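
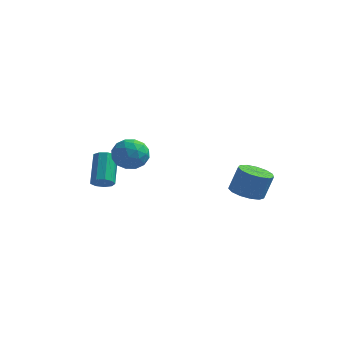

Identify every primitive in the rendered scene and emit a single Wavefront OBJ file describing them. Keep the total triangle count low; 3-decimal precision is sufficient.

v 3.547 3.789 -3.533
v 4.36 4.395 -3.903
v 4.807 4.777 -2.297
v 3.993 4.171 -1.927
v 3.879 4.764 -3.857
v 4.326 5.146 -2.251
v 3.292 4.824 -3.708
v 3.739 5.206 -2.102
v 2.786 4.555 -3.503
v 3.233 4.937 -1.897
v 2.521 4.043 -3.308
v 2.968 4.425 -1.702
v 2.582 3.45 -3.184
v 3.029 3.832 -1.578
v 2.949 2.965 -3.171
v 3.396 3.347 -1.565
v 3.506 2.742 -3.273
v 3.953 3.123 -1.667
v 4.076 2.851 -3.457
v 4.523 3.232 -1.851
v 4.477 3.258 -3.666
v 4.924 3.639 -2.06
v 4.584 3.833 -3.832
v 5.03 4.215 -2.226
v -0.592 -2.103 1.742
v 0.041 -2.685 2.417
v -1.801 -3.395 1.763
v -1.168 -3.977 2.438
v -1.647 -3.06 2.792
v -0.9 -2.261 2.779
v -0.86 -3.819 1.401
v -0.113 -3.02 1.388
v -0.125 -3.745 2.207
v -0.611 -3.276 3.066
v -1.149 -2.804 1.114
v -1.635 -2.335 1.973
v -0.169 -2.281 2.078
v -1.591 -3.799 2.102
v -1.872 -3.26 2.31
v -1.5 -3.602 2.707
v -0.723 -2.032 2.29
v -0.35 -2.374 2.687
v -1.343 -2.594 2.908
v -1.41 -3.706 1.493
v -1.037 -4.048 1.89
v -0.26 -2.478 1.473
v 0.112 -2.82 1.87
v -0.417 -3.486 1.272
v 0.105 -3.246 2.351
v -0.605 -4.005 2.363
v -0.424 -3.912 1.754
v 0.015 -3.443 1.746
v -0.18 -2.97 2.856
v -0.891 -3.729 2.869
v -1.173 -3.19 3.077
v -0.734 -2.721 3.069
v -0.278 -3.593 2.733
v -0.869 -2.351 1.311
v -1.58 -3.11 1.324
v -1.026 -3.359 1.111
v -0.587 -2.89 1.103
v -1.155 -2.075 1.817
v -1.865 -2.834 1.829
v -1.775 -2.637 2.434
v -1.336 -2.168 2.426
v -1.482 -2.487 1.447
v -3.059 -1.645 -1.185
v -2.399 -1.417 -1.245
v -2.802 0.093 0.065
v -3.461 -0.135 0.125
v -2.676 -1.206 -1.574
v -3.079 0.304 -0.263
v -3.132 -1.2 -1.721
v -3.535 0.31 -0.41
v -3.553 -1.403 -1.617
v -3.956 0.108 -0.306
v -3.743 -1.719 -1.311
v -4.146 -0.208 -0.001
v -3.613 -2 -0.946
v -4.015 -0.49 0.364
v -3.223 -2.116 -0.694
v -3.626 -0.605 0.617
v -2.756 -2.011 -0.671
v -3.159 -0.5 0.64
v -2.431 -1.735 -0.889
v -2.834 -0.225 0.422
f 2 1 5
f 2 5 3
f 3 5 6
f 3 6 4
f 5 1 7
f 5 7 6
f 6 7 8
f 6 8 4
f 7 1 9
f 7 9 8
f 8 9 10
f 8 10 4
f 9 1 11
f 9 11 10
f 10 11 12
f 10 12 4
f 11 1 13
f 11 13 12
f 12 13 14
f 12 14 4
f 13 1 15
f 13 15 14
f 14 15 16
f 14 16 4
f 15 1 17
f 15 17 16
f 16 17 18
f 16 18 4
f 17 1 19
f 17 19 18
f 18 19 20
f 18 20 4
f 19 1 21
f 19 21 20
f 20 21 22
f 20 22 4
f 21 1 23
f 21 23 22
f 22 23 24
f 22 24 4
f 23 1 2
f 23 2 24
f 24 2 3
f 24 3 4
f 25 62 41
f 62 36 65
f 41 65 30
f 62 65 41
f 25 41 37
f 41 30 42
f 37 42 26
f 41 42 37
f 25 37 46
f 37 26 47
f 46 47 32
f 37 47 46
f 25 46 58
f 46 32 61
f 58 61 35
f 46 61 58
f 25 58 62
f 58 35 66
f 62 66 36
f 58 66 62
f 26 42 53
f 42 30 56
f 53 56 34
f 42 56 53
f 30 65 43
f 65 36 64
f 43 64 29
f 65 64 43
f 36 66 63
f 66 35 59
f 63 59 27
f 66 59 63
f 35 61 60
f 61 32 48
f 60 48 31
f 61 48 60
f 32 47 52
f 47 26 49
f 52 49 33
f 47 49 52
f 28 54 40
f 54 34 55
f 40 55 29
f 54 55 40
f 28 40 38
f 40 29 39
f 38 39 27
f 40 39 38
f 28 38 45
f 38 27 44
f 45 44 31
f 38 44 45
f 28 45 50
f 45 31 51
f 50 51 33
f 45 51 50
f 28 50 54
f 50 33 57
f 54 57 34
f 50 57 54
f 29 55 43
f 55 34 56
f 43 56 30
f 55 56 43
f 27 39 63
f 39 29 64
f 63 64 36
f 39 64 63
f 31 44 60
f 44 27 59
f 60 59 35
f 44 59 60
f 33 51 52
f 51 31 48
f 52 48 32
f 51 48 52
f 34 57 53
f 57 33 49
f 53 49 26
f 57 49 53
f 68 67 71
f 68 71 69
f 69 71 72
f 69 72 70
f 71 67 73
f 71 73 72
f 72 73 74
f 72 74 70
f 73 67 75
f 73 75 74
f 74 75 76
f 74 76 70
f 75 67 77
f 75 77 76
f 76 77 78
f 76 78 70
f 77 67 79
f 77 79 78
f 78 79 80
f 78 80 70
f 79 67 81
f 79 81 80
f 80 81 82
f 80 82 70
f 81 67 83
f 81 83 82
f 82 83 84
f 82 84 70
f 83 67 85
f 83 85 84
f 84 85 86
f 84 86 70
f 85 67 68
f 85 68 86
f 86 68 69
f 86 69 70



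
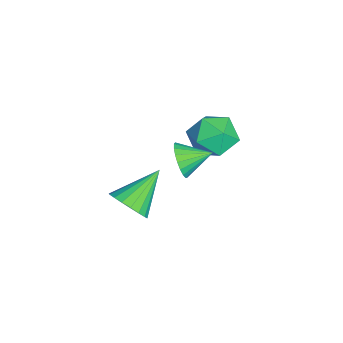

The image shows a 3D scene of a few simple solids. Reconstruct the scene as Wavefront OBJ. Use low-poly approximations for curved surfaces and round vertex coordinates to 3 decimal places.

v 0.294 0.519 -1.765
v 0.622 -0.009 -1.094
v -0.402 -0.651 -2.346
v -0.074 -1.179 -1.675
v -0.702 -0.54 -1.489
v -0.272 0.183 -1.13
v 0.492 -0.843 -2.31
v 0.922 -0.12 -1.951
v 0.744 -0.851 -1.43
v 0.006 -0.664 -0.923
v 0.214 0.004 -2.517
v -0.524 0.191 -2.01
v 3.852 -2.917 -1.529
v 4.394 -2.831 -1.063
v 2.948 -1.983 -0.651
v 4.44 -2.591 -1.271
v 4.369 -2.416 -1.53
v 4.196 -2.341 -1.789
v 3.955 -2.379 -1.996
v 3.694 -2.524 -2.111
v 3.463 -2.747 -2.111
v 3.31 -3.004 -1.995
v 3.265 -3.243 -1.788
v 3.335 -3.418 -1.529
v 3.508 -3.494 -1.27
v 3.75 -3.456 -1.063
v 4.011 -3.311 -0.948
v 4.241 -3.088 -0.948
v 1.568 -1.343 -1.544
v 1.87 -1.516 -0.971
v 1.512 -0.357 -1.216
v 2.087 -1.449 -1.134
v 2.214 -1.365 -1.367
v 2.229 -1.276 -1.631
v 2.13 -1.199 -1.879
v 1.934 -1.147 -2.07
v 1.674 -1.129 -2.17
v 1.396 -1.148 -2.161
v 1.148 -1.2 -2.046
v 0.973 -1.277 -1.844
v 0.9 -1.365 -1.59
v 0.943 -1.45 -1.328
v 1.094 -1.516 -1.103
v 1.327 -1.552 -0.955
v 1.602 -1.552 -0.908
f 1 12 6
f 1 6 2
f 1 2 8
f 1 8 11
f 1 11 12
f 2 6 10
f 6 12 5
f 12 11 3
f 11 8 7
f 8 2 9
f 4 10 5
f 4 5 3
f 4 3 7
f 4 7 9
f 4 9 10
f 5 10 6
f 3 5 12
f 7 3 11
f 9 7 8
f 10 9 2
f 14 13 16
f 14 16 15
f 16 13 17
f 16 17 15
f 17 13 18
f 17 18 15
f 18 13 19
f 18 19 15
f 19 13 20
f 19 20 15
f 20 13 21
f 20 21 15
f 21 13 22
f 21 22 15
f 22 13 23
f 22 23 15
f 23 13 24
f 23 24 15
f 24 13 25
f 24 25 15
f 25 13 26
f 25 26 15
f 26 13 27
f 26 27 15
f 27 13 28
f 27 28 15
f 28 13 14
f 28 14 15
f 30 29 32
f 30 32 31
f 32 29 33
f 32 33 31
f 33 29 34
f 33 34 31
f 34 29 35
f 34 35 31
f 35 29 36
f 35 36 31
f 36 29 37
f 36 37 31
f 37 29 38
f 37 38 31
f 38 29 39
f 38 39 31
f 39 29 40
f 39 40 31
f 40 29 41
f 40 41 31
f 41 29 42
f 41 42 31
f 42 29 43
f 42 43 31
f 43 29 44
f 43 44 31
f 44 29 45
f 44 45 31
f 45 29 30
f 45 30 31



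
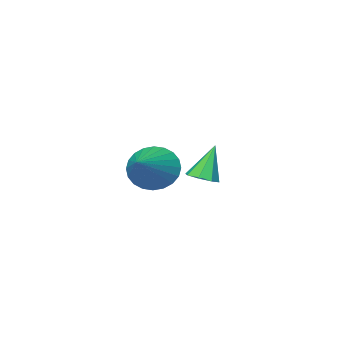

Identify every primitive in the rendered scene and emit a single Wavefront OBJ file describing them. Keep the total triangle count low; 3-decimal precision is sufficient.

v -1.884 -4.028 -4.39
v -1.358 -4.005 -5.298
v -0.276 -2.912 -3.43
v -1.579 -3.662 -5.326
v -1.847 -3.374 -5.211
v -2.121 -3.186 -4.971
v -2.359 -3.126 -4.643
v -2.524 -3.203 -4.276
v -2.592 -3.406 -3.927
v -2.552 -3.703 -3.648
v -2.411 -4.05 -3.482
v -2.189 -4.394 -3.454
v -1.921 -4.681 -3.569
v -1.647 -4.87 -3.809
v -1.41 -4.93 -4.137
v -1.244 -4.852 -4.504
v -1.176 -4.649 -4.854
v -1.216 -4.352 -5.132
v -0.607 0.402 -3.315
v -0.14 0.764 -3.127
v -1.173 0.398 -1.905
v -0.514 1.014 -3.276
v -0.943 0.906 -3.448
v -1.175 0.503 -3.543
v -1.075 0.041 -3.504
v -0.7 -0.209 -3.355
v -0.271 -0.102 -3.183
v -0.039 0.301 -3.088
f 2 1 4
f 2 4 3
f 4 1 5
f 4 5 3
f 5 1 6
f 5 6 3
f 6 1 7
f 6 7 3
f 7 1 8
f 7 8 3
f 8 1 9
f 8 9 3
f 9 1 10
f 9 10 3
f 10 1 11
f 10 11 3
f 11 1 12
f 11 12 3
f 12 1 13
f 12 13 3
f 13 1 14
f 13 14 3
f 14 1 15
f 14 15 3
f 15 1 16
f 15 16 3
f 16 1 17
f 16 17 3
f 17 1 18
f 17 18 3
f 18 1 2
f 18 2 3
f 20 19 22
f 20 22 21
f 22 19 23
f 22 23 21
f 23 19 24
f 23 24 21
f 24 19 25
f 24 25 21
f 25 19 26
f 25 26 21
f 26 19 27
f 26 27 21
f 27 19 28
f 27 28 21
f 28 19 20
f 28 20 21



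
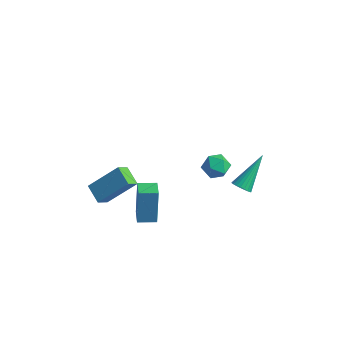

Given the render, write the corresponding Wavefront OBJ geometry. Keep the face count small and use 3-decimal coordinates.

v -4.365 -1.397 -4.048
v -3.284 -0.242 -2.607
v -4.386 -0.672 -4.613
v -3.304 0.483 -3.172
v -3.356 -1.743 -4.528
v -2.274 -0.588 -3.087
v -3.376 -1.018 -5.093
v -2.295 0.137 -3.652
v -0.858 -1.505 -4.714
v -1.039 -1.167 -2.629
v -1.602 -0.772 -4.897
v -1.783 -0.434 -2.812
v -0.137 -0.786 -4.768
v -0.318 -0.448 -2.683
v -0.881 -0.053 -4.951
v -1.062 0.285 -2.866
v 3.427 1.532 -1.189
v 3.941 1.378 -1.03
v 3.453 3.148 0.289
v 3.986 1.522 -1.188
v 3.947 1.667 -1.346
v 3.828 1.792 -1.48
v 3.648 1.877 -1.57
v 3.434 1.91 -1.602
v 3.219 1.885 -1.571
v 3.036 1.806 -1.482
v 2.912 1.686 -1.348
v 2.867 1.542 -1.19
v 2.906 1.397 -1.032
v 3.025 1.272 -0.897
v 3.205 1.187 -0.808
v 3.419 1.154 -0.776
v 3.634 1.179 -0.807
v 3.817 1.258 -0.896
v 3.224 0.184 1.622
v 3.775 -0.319 1.402
v 2.985 -0.521 2.638
v 3.536 -1.024 2.418
v 3.734 -0.312 2.661
v 3.882 0.124 2.033
v 2.878 -0.964 2.007
v 3.026 -0.528 1.379
v 3.562 -1.029 1.64
v 4.09 -0.626 2.044
v 2.67 -0.214 1.996
v 3.198 0.189 2.4
f 2 4 1
f 5 2 1
f 1 4 3
f 3 5 1
f 2 8 4
f 6 2 5
f 6 8 2
f 4 8 3
f 7 5 3
f 3 8 7
f 7 6 5
f 8 6 7
f 10 12 9
f 13 10 9
f 9 12 11
f 11 13 9
f 10 16 12
f 14 10 13
f 14 16 10
f 12 16 11
f 15 13 11
f 11 16 15
f 15 14 13
f 16 14 15
f 18 17 20
f 18 20 19
f 20 17 21
f 20 21 19
f 21 17 22
f 21 22 19
f 22 17 23
f 22 23 19
f 23 17 24
f 23 24 19
f 24 17 25
f 24 25 19
f 25 17 26
f 25 26 19
f 26 17 27
f 26 27 19
f 27 17 28
f 27 28 19
f 28 17 29
f 28 29 19
f 29 17 30
f 29 30 19
f 30 17 31
f 30 31 19
f 31 17 32
f 31 32 19
f 32 17 33
f 32 33 19
f 33 17 34
f 33 34 19
f 34 17 18
f 34 18 19
f 35 46 40
f 35 40 36
f 35 36 42
f 35 42 45
f 35 45 46
f 36 40 44
f 40 46 39
f 46 45 37
f 45 42 41
f 42 36 43
f 38 44 39
f 38 39 37
f 38 37 41
f 38 41 43
f 38 43 44
f 39 44 40
f 37 39 46
f 41 37 45
f 43 41 42
f 44 43 36



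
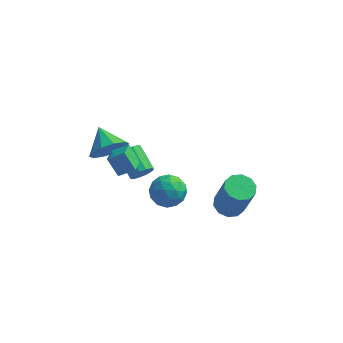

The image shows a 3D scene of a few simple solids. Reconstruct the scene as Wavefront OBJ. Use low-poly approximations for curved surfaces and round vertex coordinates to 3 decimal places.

v -2.398 -2.799 1.242
v -1.642 -2.634 1.681
v -2.422 -1.851 0.925
v -1.666 -1.685 1.365
v -1.834 -3.075 0.375
v -1.078 -2.909 0.815
v -1.858 -2.126 0.059
v -1.102 -1.961 0.498
v -2.67 -1.331 0.387
v -1.97 -1.243 1.053
v -3.39 -0.349 1.013
v -1.847 -0.866 0.604
v -2.038 -0.667 0.071
v -2.47 -0.721 -0.34
v -2.979 -1.009 -0.474
v -3.369 -1.42 -0.279
v -3.493 -1.797 0.17
v -3.302 -1.996 0.703
v -2.869 -1.941 1.114
v -2.361 -1.653 1.248
v 2.851 -1.07 -2.858
v 3.521 -0.728 -2.968
v 4.1 -1.229 -0.991
v 3.429 -1.57 -0.882
v 3.221 -0.409 -2.799
v 3.8 -0.909 -0.823
v 2.78 -0.341 -2.653
v 3.359 -0.842 -0.676
v 2.365 -0.552 -2.585
v 2.944 -1.053 -0.608
v 2.137 -0.961 -2.622
v 2.716 -1.462 -0.645
v 2.18 -1.411 -2.749
v 2.759 -1.912 -0.772
v 2.48 -1.731 -2.917
v 3.059 -2.231 -0.941
v 2.921 -1.798 -3.064
v 3.5 -2.299 -1.087
v 3.336 -1.587 -3.132
v 3.915 -2.088 -1.155
v 3.564 -1.178 -3.095
v 4.143 -1.679 -1.118
v -0.394 -1.708 -1.312
v 0.483 -1.481 -1.431
v 0.017 -3.059 -0.869
v 0.894 -2.832 -0.988
v 0.41 -2.448 -0.314
v 0.156 -1.613 -0.588
v 0.344 -2.927 -1.712
v 0.09 -2.092 -1.986
v 0.94 -2.234 -1.679
v 0.981 -1.938 -0.814
v -0.481 -2.602 -1.486
v -0.44 -2.306 -0.621
v 0.008 -1.476 -1.411
v 0.492 -3.064 -0.889
v 0.207 -2.839 -0.493
v 0.723 -2.705 -0.563
v -0.184 -1.554 -0.915
v 0.332 -1.42 -0.985
v 0.289 -1.988 -0.328
v 0.168 -3.12 -1.315
v 0.684 -2.986 -1.385
v -0.223 -1.835 -1.737
v 0.293 -1.701 -1.807
v 0.211 -2.552 -1.972
v 0.793 -1.785 -1.626
v 1.034 -2.579 -1.366
v 0.711 -2.635 -1.791
v 0.561 -2.144 -1.953
v 0.817 -1.611 -1.118
v 1.058 -2.405 -0.858
v 0.773 -2.179 -0.461
v 0.624 -1.688 -0.622
v 1.085 -2.053 -1.264
v -0.558 -2.135 -1.442
v -0.317 -2.929 -1.182
v -0.124 -2.852 -1.678
v -0.273 -2.361 -1.839
v -0.534 -1.961 -0.934
v -0.293 -2.755 -0.674
v -0.061 -2.396 -0.347
v -0.211 -1.905 -0.509
v -0.585 -2.487 -1.036
v -1.464 -0.033 -2.491
v -1.198 0.413 -2.81
v -2.05 1.38 -2.168
v -2.316 0.933 -1.849
v -1.44 0.318 -2.989
v -2.292 1.285 -2.346
v -1.689 0.129 -3.034
v -2.541 1.096 -2.392
v -1.877 -0.103 -2.934
v -2.729 0.864 -2.292
v -1.955 -0.317 -2.716
v -2.807 0.65 -2.073
v -1.901 -0.455 -2.437
v -2.753 0.512 -1.794
v -1.73 -0.48 -2.172
v -2.582 0.487 -1.53
v -1.488 -0.385 -1.994
v -2.34 0.582 -1.351
v -1.239 -0.196 -1.948
v -2.091 0.771 -1.306
v -1.051 0.036 -2.048
v -1.903 1.003 -1.406
v -0.973 0.25 -2.267
v -1.825 1.217 -1.624
v -1.027 0.388 -2.546
v -1.879 1.355 -1.903
f 2 4 1
f 5 2 1
f 1 4 3
f 3 5 1
f 2 8 4
f 6 2 5
f 6 8 2
f 4 8 3
f 7 5 3
f 3 8 7
f 7 6 5
f 8 6 7
f 10 9 12
f 10 12 11
f 12 9 13
f 12 13 11
f 13 9 14
f 13 14 11
f 14 9 15
f 14 15 11
f 15 9 16
f 15 16 11
f 16 9 17
f 16 17 11
f 17 9 18
f 17 18 11
f 18 9 19
f 18 19 11
f 19 9 20
f 19 20 11
f 20 9 10
f 20 10 11
f 22 21 25
f 22 25 23
f 23 25 26
f 23 26 24
f 25 21 27
f 25 27 26
f 26 27 28
f 26 28 24
f 27 21 29
f 27 29 28
f 28 29 30
f 28 30 24
f 29 21 31
f 29 31 30
f 30 31 32
f 30 32 24
f 31 21 33
f 31 33 32
f 32 33 34
f 32 34 24
f 33 21 35
f 33 35 34
f 34 35 36
f 34 36 24
f 35 21 37
f 35 37 36
f 36 37 38
f 36 38 24
f 37 21 39
f 37 39 38
f 38 39 40
f 38 40 24
f 39 21 41
f 39 41 40
f 40 41 42
f 40 42 24
f 41 21 22
f 41 22 42
f 42 22 23
f 42 23 24
f 43 80 59
f 80 54 83
f 59 83 48
f 80 83 59
f 43 59 55
f 59 48 60
f 55 60 44
f 59 60 55
f 43 55 64
f 55 44 65
f 64 65 50
f 55 65 64
f 43 64 76
f 64 50 79
f 76 79 53
f 64 79 76
f 43 76 80
f 76 53 84
f 80 84 54
f 76 84 80
f 44 60 71
f 60 48 74
f 71 74 52
f 60 74 71
f 48 83 61
f 83 54 82
f 61 82 47
f 83 82 61
f 54 84 81
f 84 53 77
f 81 77 45
f 84 77 81
f 53 79 78
f 79 50 66
f 78 66 49
f 79 66 78
f 50 65 70
f 65 44 67
f 70 67 51
f 65 67 70
f 46 72 58
f 72 52 73
f 58 73 47
f 72 73 58
f 46 58 56
f 58 47 57
f 56 57 45
f 58 57 56
f 46 56 63
f 56 45 62
f 63 62 49
f 56 62 63
f 46 63 68
f 63 49 69
f 68 69 51
f 63 69 68
f 46 68 72
f 68 51 75
f 72 75 52
f 68 75 72
f 47 73 61
f 73 52 74
f 61 74 48
f 73 74 61
f 45 57 81
f 57 47 82
f 81 82 54
f 57 82 81
f 49 62 78
f 62 45 77
f 78 77 53
f 62 77 78
f 51 69 70
f 69 49 66
f 70 66 50
f 69 66 70
f 52 75 71
f 75 51 67
f 71 67 44
f 75 67 71
f 86 85 89
f 86 89 87
f 87 89 90
f 87 90 88
f 89 85 91
f 89 91 90
f 90 91 92
f 90 92 88
f 91 85 93
f 91 93 92
f 92 93 94
f 92 94 88
f 93 85 95
f 93 95 94
f 94 95 96
f 94 96 88
f 95 85 97
f 95 97 96
f 96 97 98
f 96 98 88
f 97 85 99
f 97 99 98
f 98 99 100
f 98 100 88
f 99 85 101
f 99 101 100
f 100 101 102
f 100 102 88
f 101 85 103
f 101 103 102
f 102 103 104
f 102 104 88
f 103 85 105
f 103 105 104
f 104 105 106
f 104 106 88
f 105 85 107
f 105 107 106
f 106 107 108
f 106 108 88
f 107 85 109
f 107 109 108
f 108 109 110
f 108 110 88
f 109 85 86
f 109 86 110
f 110 86 87
f 110 87 88



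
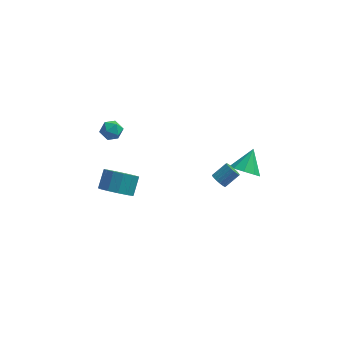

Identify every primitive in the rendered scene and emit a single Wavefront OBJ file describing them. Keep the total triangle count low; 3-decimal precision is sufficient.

v -3.044 -3.431 0.433
v -2.401 -4.005 0.856
v -2.173 -3.163 1.651
v -2.816 -2.589 1.227
v -2.131 -3.724 0.481
v -1.903 -2.882 1.276
v -2.151 -3.35 0.091
v -1.923 -2.508 0.885
v -2.454 -3.002 -0.191
v -2.226 -2.16 0.604
v -2.944 -2.79 -0.275
v -2.716 -1.948 0.52
v -3.466 -2.782 -0.134
v -3.238 -1.94 0.66
v -3.855 -2.979 0.187
v -3.627 -2.137 0.981
v -3.985 -3.32 0.586
v -3.757 -2.478 1.38
v -3.817 -3.697 0.936
v -3.589 -2.855 1.731
v -3.404 -3.989 1.127
v -3.176 -3.147 1.921
v -2.876 -4.103 1.097
v -2.648 -3.261 1.892
v -3.844 4.074 -1.078
v -3.34 3.64 -1.34
v -4.66 3.32 -1.4
v -4.156 2.886 -1.662
v -4.212 2.984 -0.956
v -3.707 3.45 -0.757
v -4.293 3.51 -1.983
v -3.788 3.976 -1.784
v -3.617 3.292 -1.899
v -3.567 2.967 -1.264
v -4.433 3.993 -1.476
v -4.383 3.668 -0.841
v 2.133 -0.007 -1.93
v 2.373 0.16 -2.347
v 3.107 0.654 -1.728
v 2.867 0.487 -1.31
v 2.225 0.327 -2.304
v 2.959 0.82 -1.685
v 2.058 0.427 -2.187
v 2.792 0.921 -1.568
v 1.907 0.441 -2.019
v 2.641 0.935 -1.4
v 1.8 0.367 -1.833
v 2.534 0.861 -1.214
v 1.759 0.219 -1.666
v 2.493 0.712 -1.047
v 1.792 0.026 -1.552
v 2.526 0.519 -0.932
v 1.893 -0.174 -1.512
v 2.627 0.32 -0.893
v 2.041 -0.34 -1.555
v 2.775 0.153 -0.936
v 2.208 -0.441 -1.672
v 2.942 0.053 -1.053
v 2.359 -0.455 -1.84
v 3.093 0.039 -1.221
v 2.466 -0.381 -2.026
v 3.2 0.113 -1.407
v 2.507 -0.232 -2.193
v 3.241 0.261 -1.574
v 2.474 -0.039 -2.308
v 3.208 0.454 -1.688
v 3.462 1.706 -2.819
v 4.015 1.101 -2.402
v 3.898 2.794 -1.821
v 4.327 1.397 -2.861
v 4.235 1.838 -3.301
v 3.78 2.217 -3.515
v 3.177 2.357 -3.404
v 2.707 2.192 -3.019
v 2.59 1.8 -2.541
v 2.881 1.364 -2.193
v 3.444 1.088 -2.138
f 2 1 5
f 2 5 3
f 3 5 6
f 3 6 4
f 5 1 7
f 5 7 6
f 6 7 8
f 6 8 4
f 7 1 9
f 7 9 8
f 8 9 10
f 8 10 4
f 9 1 11
f 9 11 10
f 10 11 12
f 10 12 4
f 11 1 13
f 11 13 12
f 12 13 14
f 12 14 4
f 13 1 15
f 13 15 14
f 14 15 16
f 14 16 4
f 15 1 17
f 15 17 16
f 16 17 18
f 16 18 4
f 17 1 19
f 17 19 18
f 18 19 20
f 18 20 4
f 19 1 21
f 19 21 20
f 20 21 22
f 20 22 4
f 21 1 23
f 21 23 22
f 22 23 24
f 22 24 4
f 23 1 2
f 23 2 24
f 24 2 3
f 24 3 4
f 25 36 30
f 25 30 26
f 25 26 32
f 25 32 35
f 25 35 36
f 26 30 34
f 30 36 29
f 36 35 27
f 35 32 31
f 32 26 33
f 28 34 29
f 28 29 27
f 28 27 31
f 28 31 33
f 28 33 34
f 29 34 30
f 27 29 36
f 31 27 35
f 33 31 32
f 34 33 26
f 38 37 41
f 38 41 39
f 39 41 42
f 39 42 40
f 41 37 43
f 41 43 42
f 42 43 44
f 42 44 40
f 43 37 45
f 43 45 44
f 44 45 46
f 44 46 40
f 45 37 47
f 45 47 46
f 46 47 48
f 46 48 40
f 47 37 49
f 47 49 48
f 48 49 50
f 48 50 40
f 49 37 51
f 49 51 50
f 50 51 52
f 50 52 40
f 51 37 53
f 51 53 52
f 52 53 54
f 52 54 40
f 53 37 55
f 53 55 54
f 54 55 56
f 54 56 40
f 55 37 57
f 55 57 56
f 56 57 58
f 56 58 40
f 57 37 59
f 57 59 58
f 58 59 60
f 58 60 40
f 59 37 61
f 59 61 60
f 60 61 62
f 60 62 40
f 61 37 63
f 61 63 62
f 62 63 64
f 62 64 40
f 63 37 65
f 63 65 64
f 64 65 66
f 64 66 40
f 65 37 38
f 65 38 66
f 66 38 39
f 66 39 40
f 68 67 70
f 68 70 69
f 70 67 71
f 70 71 69
f 71 67 72
f 71 72 69
f 72 67 73
f 72 73 69
f 73 67 74
f 73 74 69
f 74 67 75
f 74 75 69
f 75 67 76
f 75 76 69
f 76 67 77
f 76 77 69
f 77 67 68
f 77 68 69



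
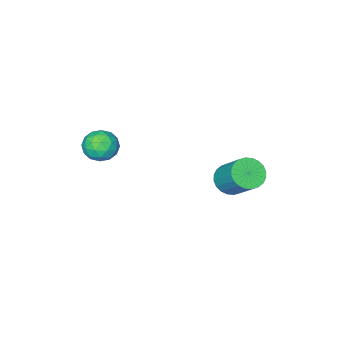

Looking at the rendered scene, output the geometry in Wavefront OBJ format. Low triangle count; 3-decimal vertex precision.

v -1.455 2.146 -4.523
v -1.103 1.604 -4.035
v -0.953 2.931 -2.669
v -1.305 3.474 -3.157
v -0.851 1.727 -4.181
v -0.702 3.054 -2.816
v -0.692 1.914 -4.38
v -0.542 3.241 -3.015
v -0.649 2.136 -4.601
v -0.499 3.463 -3.235
v -0.728 2.36 -4.81
v -0.578 3.687 -3.444
v -0.918 2.551 -4.975
v -0.768 3.878 -3.609
v -1.19 2.681 -5.071
v -1.04 4.008 -3.705
v -1.502 2.729 -5.084
v -1.352 4.056 -3.718
v -1.807 2.689 -5.011
v -1.657 4.016 -3.645
v -2.058 2.566 -4.864
v -1.909 3.893 -3.499
v -2.218 2.379 -4.665
v -2.068 3.706 -3.3
v -2.261 2.157 -4.445
v -2.111 3.484 -3.079
v -2.182 1.933 -4.236
v -2.032 3.26 -2.87
v -1.992 1.742 -4.071
v -1.842 3.069 -2.705
v -1.72 1.612 -3.975
v -1.57 2.939 -2.609
v -1.408 1.564 -3.962
v -1.258 2.891 -2.596
v 3.851 0.856 -0.287
v 4.523 0.371 -0.228
v 3.417 0.129 -1.332
v 4.089 -0.356 -1.273
v 3.505 -0.381 -0.682
v 3.773 0.068 -0.037
v 4.167 0.432 -1.523
v 4.435 0.881 -0.878
v 4.718 0.109 -0.992
v 4.309 -0.394 -0.473
v 3.631 0.894 -1.087
v 3.222 0.391 -0.568
v 4.225 0.677 -0.166
v 3.715 -0.177 -1.394
v 3.372 -0.192 -1.047
v 3.767 -0.477 -1.012
v 3.784 0.499 -0.054
v 4.179 0.214 -0.019
v 3.581 -0.228 -0.286
v 3.761 0.286 -1.541
v 4.156 0.001 -1.506
v 4.173 0.977 -0.548
v 4.568 0.692 -0.513
v 4.359 0.728 -1.274
v 4.734 0.238 -0.58
v 4.479 -0.189 -1.194
v 4.525 0.274 -1.341
v 4.683 0.538 -0.962
v 4.494 -0.058 -0.275
v 4.239 -0.485 -0.889
v 3.896 -0.5 -0.542
v 4.053 -0.236 -0.163
v 4.609 -0.212 -0.724
v 3.701 0.985 -0.671
v 3.446 0.558 -1.285
v 3.887 0.736 -1.397
v 4.044 1 -1.018
v 3.461 0.689 -0.366
v 3.206 0.262 -0.98
v 3.257 -0.038 -0.598
v 3.415 0.226 -0.219
v 3.331 0.712 -0.836
f 2 1 5
f 2 5 3
f 3 5 6
f 3 6 4
f 5 1 7
f 5 7 6
f 6 7 8
f 6 8 4
f 7 1 9
f 7 9 8
f 8 9 10
f 8 10 4
f 9 1 11
f 9 11 10
f 10 11 12
f 10 12 4
f 11 1 13
f 11 13 12
f 12 13 14
f 12 14 4
f 13 1 15
f 13 15 14
f 14 15 16
f 14 16 4
f 15 1 17
f 15 17 16
f 16 17 18
f 16 18 4
f 17 1 19
f 17 19 18
f 18 19 20
f 18 20 4
f 19 1 21
f 19 21 20
f 20 21 22
f 20 22 4
f 21 1 23
f 21 23 22
f 22 23 24
f 22 24 4
f 23 1 25
f 23 25 24
f 24 25 26
f 24 26 4
f 25 1 27
f 25 27 26
f 26 27 28
f 26 28 4
f 27 1 29
f 27 29 28
f 28 29 30
f 28 30 4
f 29 1 31
f 29 31 30
f 30 31 32
f 30 32 4
f 31 1 33
f 31 33 32
f 32 33 34
f 32 34 4
f 33 1 2
f 33 2 34
f 34 2 3
f 34 3 4
f 35 72 51
f 72 46 75
f 51 75 40
f 72 75 51
f 35 51 47
f 51 40 52
f 47 52 36
f 51 52 47
f 35 47 56
f 47 36 57
f 56 57 42
f 47 57 56
f 35 56 68
f 56 42 71
f 68 71 45
f 56 71 68
f 35 68 72
f 68 45 76
f 72 76 46
f 68 76 72
f 36 52 63
f 52 40 66
f 63 66 44
f 52 66 63
f 40 75 53
f 75 46 74
f 53 74 39
f 75 74 53
f 46 76 73
f 76 45 69
f 73 69 37
f 76 69 73
f 45 71 70
f 71 42 58
f 70 58 41
f 71 58 70
f 42 57 62
f 57 36 59
f 62 59 43
f 57 59 62
f 38 64 50
f 64 44 65
f 50 65 39
f 64 65 50
f 38 50 48
f 50 39 49
f 48 49 37
f 50 49 48
f 38 48 55
f 48 37 54
f 55 54 41
f 48 54 55
f 38 55 60
f 55 41 61
f 60 61 43
f 55 61 60
f 38 60 64
f 60 43 67
f 64 67 44
f 60 67 64
f 39 65 53
f 65 44 66
f 53 66 40
f 65 66 53
f 37 49 73
f 49 39 74
f 73 74 46
f 49 74 73
f 41 54 70
f 54 37 69
f 70 69 45
f 54 69 70
f 43 61 62
f 61 41 58
f 62 58 42
f 61 58 62
f 44 67 63
f 67 43 59
f 63 59 36
f 67 59 63



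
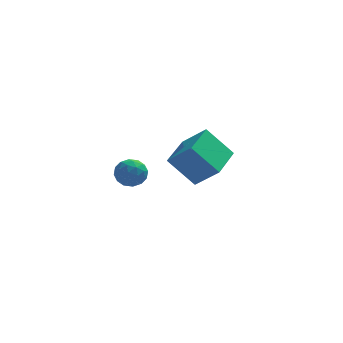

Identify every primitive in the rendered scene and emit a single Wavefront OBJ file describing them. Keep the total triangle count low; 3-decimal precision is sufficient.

v -1.057 -1.388 1.298
v -0.518 -1.083 1.587
v -0.622 -2.377 1.533
v -0.083 -2.072 1.822
v -0.697 -2.035 2.12
v -0.966 -1.424 1.975
v -0.174 -2.036 1.145
v -0.443 -1.425 1
v 0.028 -1.484 1.492
v -0.295 -1.483 2.095
v -0.845 -1.977 1.025
v -1.168 -1.976 1.628
v -0.825 -1.148 1.422
v -0.315 -2.312 1.698
v -0.675 -2.29 1.873
v -0.358 -2.11 2.043
v -1.089 -1.349 1.65
v -0.772 -1.169 1.82
v -0.877 -1.729 2.133
v -0.368 -2.291 1.3
v -0.051 -2.111 1.47
v -0.782 -1.35 1.077
v -0.465 -1.17 1.247
v -0.263 -1.731 0.987
v -0.188 -1.205 1.536
v 0.067 -1.786 1.674
v 0.014 -1.765 1.276
v -0.144 -1.406 1.191
v -0.378 -1.204 1.89
v -0.122 -1.786 2.028
v -0.483 -1.764 2.203
v -0.641 -1.405 2.118
v -0.057 -1.44 1.835
v -1.018 -1.674 1.092
v -0.762 -2.256 1.23
v -0.499 -2.055 1.002
v -0.657 -1.696 0.917
v -1.207 -1.674 1.446
v -0.952 -2.255 1.584
v -0.996 -2.054 1.929
v -1.154 -1.695 1.844
v -1.083 -2.02 1.285
v 0.822 2.432 0.087
v 1.767 1.949 1.031
v 1.468 4.13 0.308
v 2.413 3.647 1.252
v 1.927 2.173 -1.152
v 2.872 1.69 -0.208
v 2.573 3.871 -0.931
v 3.518 3.388 0.013
f 1 38 17
f 38 12 41
f 17 41 6
f 38 41 17
f 1 17 13
f 17 6 18
f 13 18 2
f 17 18 13
f 1 13 22
f 13 2 23
f 22 23 8
f 13 23 22
f 1 22 34
f 22 8 37
f 34 37 11
f 22 37 34
f 1 34 38
f 34 11 42
f 38 42 12
f 34 42 38
f 2 18 29
f 18 6 32
f 29 32 10
f 18 32 29
f 6 41 19
f 41 12 40
f 19 40 5
f 41 40 19
f 12 42 39
f 42 11 35
f 39 35 3
f 42 35 39
f 11 37 36
f 37 8 24
f 36 24 7
f 37 24 36
f 8 23 28
f 23 2 25
f 28 25 9
f 23 25 28
f 4 30 16
f 30 10 31
f 16 31 5
f 30 31 16
f 4 16 14
f 16 5 15
f 14 15 3
f 16 15 14
f 4 14 21
f 14 3 20
f 21 20 7
f 14 20 21
f 4 21 26
f 21 7 27
f 26 27 9
f 21 27 26
f 4 26 30
f 26 9 33
f 30 33 10
f 26 33 30
f 5 31 19
f 31 10 32
f 19 32 6
f 31 32 19
f 3 15 39
f 15 5 40
f 39 40 12
f 15 40 39
f 7 20 36
f 20 3 35
f 36 35 11
f 20 35 36
f 9 27 28
f 27 7 24
f 28 24 8
f 27 24 28
f 10 33 29
f 33 9 25
f 29 25 2
f 33 25 29
f 44 46 43
f 47 44 43
f 43 46 45
f 45 47 43
f 44 50 46
f 48 44 47
f 48 50 44
f 46 50 45
f 49 47 45
f 45 50 49
f 49 48 47
f 50 48 49



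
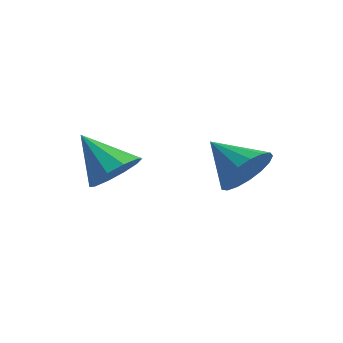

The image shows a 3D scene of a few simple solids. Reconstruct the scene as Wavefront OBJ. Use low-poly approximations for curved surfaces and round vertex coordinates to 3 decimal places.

v -2.325 0.113 1.299
v -1.52 -0.088 1.943
v -3.615 -0.433 2.741
v -1.692 0.533 2.025
v -2.106 0.993 1.829
v -2.603 1.117 1.431
v -2.994 0.858 0.983
v -3.13 0.315 0.656
v -2.958 -0.306 0.574
v -2.544 -0.766 0.769
v -2.047 -0.89 1.167
v -1.656 -0.631 1.616
v 1.149 2.855 1.834
v 1.734 2.076 2.344
v -0.289 2.425 2.826
v 1.81 2.504 2.64
v 1.735 3.013 2.751
v 1.526 3.486 2.652
v 1.23 3.814 2.366
v 0.916 3.923 1.958
v 0.655 3.787 1.521
v 0.508 3.437 1.156
v 0.507 2.954 0.946
v 0.654 2.449 0.94
v 0.914 2.036 1.138
v 1.228 1.811 1.495
v 1.524 1.826 1.931
f 2 1 4
f 2 4 3
f 4 1 5
f 4 5 3
f 5 1 6
f 5 6 3
f 6 1 7
f 6 7 3
f 7 1 8
f 7 8 3
f 8 1 9
f 8 9 3
f 9 1 10
f 9 10 3
f 10 1 11
f 10 11 3
f 11 1 12
f 11 12 3
f 12 1 2
f 12 2 3
f 14 13 16
f 14 16 15
f 16 13 17
f 16 17 15
f 17 13 18
f 17 18 15
f 18 13 19
f 18 19 15
f 19 13 20
f 19 20 15
f 20 13 21
f 20 21 15
f 21 13 22
f 21 22 15
f 22 13 23
f 22 23 15
f 23 13 24
f 23 24 15
f 24 13 25
f 24 25 15
f 25 13 26
f 25 26 15
f 26 13 27
f 26 27 15
f 27 13 14
f 27 14 15



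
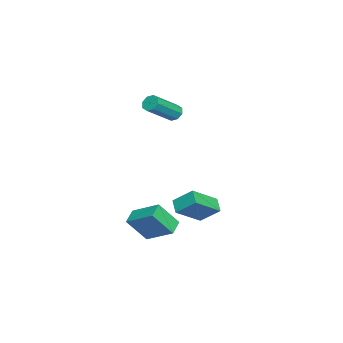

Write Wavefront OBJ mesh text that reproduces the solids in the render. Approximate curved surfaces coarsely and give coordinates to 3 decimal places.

v -1.387 0.656 -1.584
v -1.268 1.652 -0.757
v -2.506 1.61 -2.57
v -2.387 2.605 -1.742
v -0.733 0.955 -2.038
v -0.614 1.95 -1.21
v -1.852 1.908 -3.023
v -1.733 2.904 -2.196
v -3.547 0.245 3.315
v -3.255 0.159 2.906
v -2.021 -0.732 3.975
v -2.313 -0.645 4.385
v -3.167 0.495 3.084
v -1.933 -0.396 4.153
v -3.302 0.685 3.398
v -2.067 -0.206 4.467
v -3.58 0.617 3.663
v -2.346 -0.273 4.732
v -3.839 0.332 3.725
v -2.605 -0.559 4.794
v -3.927 -0.004 3.547
v -2.693 -0.895 4.616
v -3.793 -0.194 3.233
v -2.558 -1.085 4.302
v -3.514 -0.127 2.968
v -2.28 -1.017 4.037
v 0.571 -0.805 -1.489
v 1.069 0.571 -0.685
v 0.172 0.071 -2.742
v 0.67 1.447 -1.938
v 1.39 -0.907 -1.822
v 1.888 0.469 -1.018
v 0.991 -0.031 -3.075
v 1.489 1.345 -2.271
f 2 4 1
f 5 2 1
f 1 4 3
f 3 5 1
f 2 8 4
f 6 2 5
f 6 8 2
f 4 8 3
f 7 5 3
f 3 8 7
f 7 6 5
f 8 6 7
f 10 9 13
f 10 13 11
f 11 13 14
f 11 14 12
f 13 9 15
f 13 15 14
f 14 15 16
f 14 16 12
f 15 9 17
f 15 17 16
f 16 17 18
f 16 18 12
f 17 9 19
f 17 19 18
f 18 19 20
f 18 20 12
f 19 9 21
f 19 21 20
f 20 21 22
f 20 22 12
f 21 9 23
f 21 23 22
f 22 23 24
f 22 24 12
f 23 9 25
f 23 25 24
f 24 25 26
f 24 26 12
f 25 9 10
f 25 10 26
f 26 10 11
f 26 11 12
f 28 30 27
f 31 28 27
f 27 30 29
f 29 31 27
f 28 34 30
f 32 28 31
f 32 34 28
f 30 34 29
f 33 31 29
f 29 34 33
f 33 32 31
f 34 32 33



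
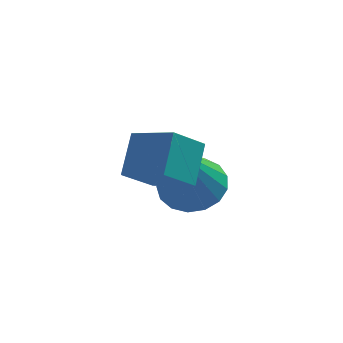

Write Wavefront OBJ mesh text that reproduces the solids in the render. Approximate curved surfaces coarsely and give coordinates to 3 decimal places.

v -0.514 0.602 3.712
v -0.328 1.347 4.368
v 0.078 0.978 3.117
v 0.264 1.723 3.772
v 0.296 0.017 4.148
v 0.482 0.762 4.803
v 0.888 0.393 3.552
v 1.074 1.138 4.208
v 0.852 2.621 1.904
v 1.402 2.996 2.227
v 0.468 1.639 3.696
v 1.117 3.201 2.278
v 0.772 3.273 2.244
v 0.445 3.196 2.131
v 0.212 2.987 1.967
v 0.125 2.694 1.788
v 0.204 2.384 1.635
v 0.432 2.129 1.544
v 0.756 1.986 1.535
v 1.102 1.989 1.611
v 1.391 2.137 1.753
v 1.556 2.395 1.93
v 1.56 2.705 2.101
f 2 4 1
f 5 2 1
f 1 4 3
f 3 5 1
f 2 8 4
f 6 2 5
f 6 8 2
f 4 8 3
f 7 5 3
f 3 8 7
f 7 6 5
f 8 6 7
f 10 9 12
f 10 12 11
f 12 9 13
f 12 13 11
f 13 9 14
f 13 14 11
f 14 9 15
f 14 15 11
f 15 9 16
f 15 16 11
f 16 9 17
f 16 17 11
f 17 9 18
f 17 18 11
f 18 9 19
f 18 19 11
f 19 9 20
f 19 20 11
f 20 9 21
f 20 21 11
f 21 9 22
f 21 22 11
f 22 9 23
f 22 23 11
f 23 9 10
f 23 10 11



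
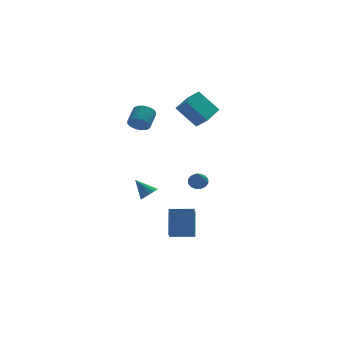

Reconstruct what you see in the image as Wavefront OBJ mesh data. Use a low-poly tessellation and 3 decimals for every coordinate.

v -1.829 -1.671 -3.846
v -1.588 -0.672 -2.505
v -1.622 -0.987 -4.393
v -1.381 0.012 -3.051
v -0.539 -2.032 -3.809
v -0.298 -1.033 -2.467
v -0.332 -1.348 -4.355
v -0.091 -0.349 -3.014
v 0.288 0.595 -1.219
v 0.783 0.372 -1.304
v -0.028 -0.515 -0.141
v 0.823 0.562 -1.096
v 0.72 0.762 -0.922
v 0.5 0.916 -0.826
v 0.224 0.985 -0.837
v -0.035 0.949 -0.949
v -0.207 0.819 -1.134
v -0.247 0.628 -1.342
v -0.143 0.429 -1.517
v 0.076 0.274 -1.612
v 0.352 0.205 -1.602
v 0.611 0.241 -1.489
v -2.306 3.389 2.103
v -1.874 3.465 1.623
v -1.363 4.307 2.217
v -1.794 4.231 2.697
v -2.127 3.673 1.547
v -1.616 4.515 2.14
v -2.428 3.805 1.619
v -1.917 4.647 2.212
v -2.697 3.825 1.821
v -2.185 4.667 2.415
v -2.86 3.729 2.099
v -2.348 4.571 2.693
v -2.875 3.541 2.378
v -2.363 4.383 2.972
v -2.737 3.313 2.583
v -2.226 4.155 3.177
v -2.484 3.105 2.66
v -1.973 3.947 3.253
v -2.183 2.973 2.588
v -1.672 3.815 3.181
v -1.915 2.953 2.385
v -1.403 3.795 2.979
v -1.752 3.049 2.107
v -1.24 3.891 2.701
v -1.737 3.237 1.828
v -1.225 4.079 2.422
v -3.143 -3.165 -0.151
v -2.699 -3.166 0.174
v -3.757 -2.655 0.691
v -2.683 -2.936 0.047
v -2.772 -2.759 -0.126
v -2.947 -2.675 -0.305
v -3.166 -2.703 -0.448
v -3.38 -2.837 -0.523
v -3.539 -3.046 -0.513
v -3.608 -3.282 -0.419
v -3.57 -3.492 -0.265
v -3.434 -3.627 -0.084
v -3.232 -3.655 0.082
v -3.009 -3.572 0.194
v -2.816 -3.395 0.228
v -0.486 2.525 3.464
v -0.024 1.95 4.078
v 0.438 3.599 3.774
v 0.9 3.024 4.389
v 0.52 2.016 2.231
v 0.982 1.441 2.846
v 1.444 3.09 2.542
v 1.906 2.515 3.156
f 2 4 1
f 5 2 1
f 1 4 3
f 3 5 1
f 2 8 4
f 6 2 5
f 6 8 2
f 4 8 3
f 7 5 3
f 3 8 7
f 7 6 5
f 8 6 7
f 10 9 12
f 10 12 11
f 12 9 13
f 12 13 11
f 13 9 14
f 13 14 11
f 14 9 15
f 14 15 11
f 15 9 16
f 15 16 11
f 16 9 17
f 16 17 11
f 17 9 18
f 17 18 11
f 18 9 19
f 18 19 11
f 19 9 20
f 19 20 11
f 20 9 21
f 20 21 11
f 21 9 22
f 21 22 11
f 22 9 10
f 22 10 11
f 24 23 27
f 24 27 25
f 25 27 28
f 25 28 26
f 27 23 29
f 27 29 28
f 28 29 30
f 28 30 26
f 29 23 31
f 29 31 30
f 30 31 32
f 30 32 26
f 31 23 33
f 31 33 32
f 32 33 34
f 32 34 26
f 33 23 35
f 33 35 34
f 34 35 36
f 34 36 26
f 35 23 37
f 35 37 36
f 36 37 38
f 36 38 26
f 37 23 39
f 37 39 38
f 38 39 40
f 38 40 26
f 39 23 41
f 39 41 40
f 40 41 42
f 40 42 26
f 41 23 43
f 41 43 42
f 42 43 44
f 42 44 26
f 43 23 45
f 43 45 44
f 44 45 46
f 44 46 26
f 45 23 47
f 45 47 46
f 46 47 48
f 46 48 26
f 47 23 24
f 47 24 48
f 48 24 25
f 48 25 26
f 50 49 52
f 50 52 51
f 52 49 53
f 52 53 51
f 53 49 54
f 53 54 51
f 54 49 55
f 54 55 51
f 55 49 56
f 55 56 51
f 56 49 57
f 56 57 51
f 57 49 58
f 57 58 51
f 58 49 59
f 58 59 51
f 59 49 60
f 59 60 51
f 60 49 61
f 60 61 51
f 61 49 62
f 61 62 51
f 62 49 63
f 62 63 51
f 63 49 50
f 63 50 51
f 65 67 64
f 68 65 64
f 64 67 66
f 66 68 64
f 65 71 67
f 69 65 68
f 69 71 65
f 67 71 66
f 70 68 66
f 66 71 70
f 70 69 68
f 71 69 70



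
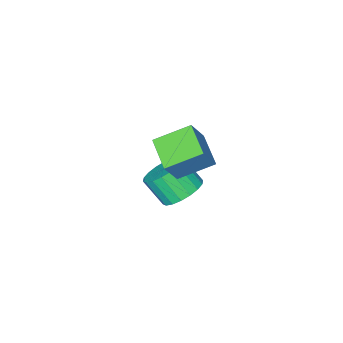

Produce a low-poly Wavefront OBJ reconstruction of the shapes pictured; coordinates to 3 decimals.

v -1.166 1.017 0.858
v -2.495 1.855 1.606
v -0.598 2.401 0.318
v -1.927 3.238 1.065
v -0.333 1.182 2.155
v -1.662 2.019 2.902
v 0.235 2.565 1.614
v -1.094 3.403 2.362
v -2.67 0.388 -3.335
v -1.657 0.47 -3.555
v -1.337 -0.446 -2.425
v -2.35 -0.528 -2.205
v -1.725 0.816 -3.255
v -1.406 -0.1 -2.125
v -1.981 1.077 -2.971
v -1.662 0.161 -1.841
v -2.373 1.202 -2.76
v -2.054 0.286 -1.629
v -2.824 1.165 -2.662
v -2.505 0.249 -1.531
v -3.245 0.975 -2.697
v -2.925 0.058 -1.567
v -3.551 0.668 -2.859
v -3.231 -0.248 -1.729
v -3.683 0.306 -3.115
v -3.363 -0.61 -1.985
v -3.614 -0.04 -3.415
v -3.295 -0.956 -2.285
v -3.358 -0.301 -3.699
v -3.039 -1.217 -2.569
v -2.966 -0.426 -3.911
v -2.647 -1.342 -2.78
v -2.515 -0.389 -4.009
v -2.196 -1.305 -2.878
v -2.095 -0.198 -3.973
v -1.775 -1.115 -2.843
v -1.789 0.108 -3.811
v -1.469 -0.808 -2.681
f 2 4 1
f 5 2 1
f 1 4 3
f 3 5 1
f 2 8 4
f 6 2 5
f 6 8 2
f 4 8 3
f 7 5 3
f 3 8 7
f 7 6 5
f 8 6 7
f 10 9 13
f 10 13 11
f 11 13 14
f 11 14 12
f 13 9 15
f 13 15 14
f 14 15 16
f 14 16 12
f 15 9 17
f 15 17 16
f 16 17 18
f 16 18 12
f 17 9 19
f 17 19 18
f 18 19 20
f 18 20 12
f 19 9 21
f 19 21 20
f 20 21 22
f 20 22 12
f 21 9 23
f 21 23 22
f 22 23 24
f 22 24 12
f 23 9 25
f 23 25 24
f 24 25 26
f 24 26 12
f 25 9 27
f 25 27 26
f 26 27 28
f 26 28 12
f 27 9 29
f 27 29 28
f 28 29 30
f 28 30 12
f 29 9 31
f 29 31 30
f 30 31 32
f 30 32 12
f 31 9 33
f 31 33 32
f 32 33 34
f 32 34 12
f 33 9 35
f 33 35 34
f 34 35 36
f 34 36 12
f 35 9 37
f 35 37 36
f 36 37 38
f 36 38 12
f 37 9 10
f 37 10 38
f 38 10 11
f 38 11 12



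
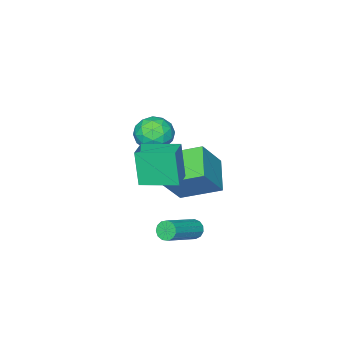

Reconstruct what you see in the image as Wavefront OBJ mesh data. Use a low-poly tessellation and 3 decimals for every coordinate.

v -0.406 1.825 -0.831
v -0.176 1.575 -1.212
v 1.595 1.705 -0.23
v 1.366 1.955 0.151
v -0.161 1.855 -1.277
v 1.611 1.984 -0.295
v -0.223 2.125 -1.201
v 1.549 2.254 -0.219
v -0.343 2.3 -1.007
v 1.429 2.429 -0.025
v -0.483 2.324 -0.758
v 1.289 2.454 0.225
v -0.599 2.19 -0.531
v 1.173 2.319 0.451
v -0.653 1.94 -0.4
v 1.118 2.07 0.582
v -0.629 1.654 -0.406
v 1.143 1.783 0.577
v -0.534 1.422 -0.547
v 1.238 1.551 0.436
v -0.398 1.318 -0.778
v 1.373 1.448 0.205
v -0.265 1.375 -1.026
v 1.507 1.505 -0.043
v 0.216 1.937 2.989
v 0.076 1.551 4.711
v 1.137 2.505 3.191
v 0.996 2.119 4.913
v 1.144 0.521 2.747
v 1.003 0.135 4.469
v 2.064 1.089 2.949
v 1.924 0.703 4.671
v -2.965 -2.503 1.966
v -2.36 -1.867 1.56
v -1.92 -2.773 3.1
v -1.315 -2.137 2.694
v -2.134 -1.83 3.108
v -2.779 -1.663 2.408
v -1.501 -2.977 2.252
v -2.146 -2.81 1.552
v -1.455 -2.16 1.737
v -1.846 -1.45 2.266
v -2.434 -3.19 2.394
v -2.825 -2.48 2.923
v -2.754 -2.161 1.664
v -1.526 -2.479 2.996
v -2.007 -2.298 3.24
v -1.651 -1.924 3.001
v -3.001 -2.042 2.162
v -2.645 -1.667 1.923
v -2.512 -1.646 2.833
v -1.635 -2.973 2.737
v -1.279 -2.598 2.498
v -2.629 -2.716 1.659
v -2.273 -2.342 1.42
v -1.768 -2.994 1.827
v -1.867 -1.959 1.529
v -1.253 -2.118 2.195
v -1.362 -2.612 1.936
v -1.741 -2.514 1.524
v -2.097 -1.543 1.84
v -1.483 -1.701 2.506
v -1.964 -1.521 2.75
v -2.343 -1.423 2.338
v -1.565 -1.715 1.944
v -2.797 -2.939 2.154
v -2.183 -3.097 2.82
v -1.937 -3.217 2.322
v -2.316 -3.119 1.91
v -3.027 -2.522 2.465
v -2.413 -2.681 3.131
v -2.539 -2.126 3.136
v -2.918 -2.028 2.724
v -2.715 -2.925 2.716
v -2.984 -1.542 -2.037
v -4.056 -2.684 -1.213
v -4.064 0.039 -1.25
v -5.136 -1.104 -0.426
v -1.764 -1.516 -0.414
v -2.836 -2.659 0.41
v -2.844 0.064 0.373
v -3.916 -1.078 1.197
f 2 1 5
f 2 5 3
f 3 5 6
f 3 6 4
f 5 1 7
f 5 7 6
f 6 7 8
f 6 8 4
f 7 1 9
f 7 9 8
f 8 9 10
f 8 10 4
f 9 1 11
f 9 11 10
f 10 11 12
f 10 12 4
f 11 1 13
f 11 13 12
f 12 13 14
f 12 14 4
f 13 1 15
f 13 15 14
f 14 15 16
f 14 16 4
f 15 1 17
f 15 17 16
f 16 17 18
f 16 18 4
f 17 1 19
f 17 19 18
f 18 19 20
f 18 20 4
f 19 1 21
f 19 21 20
f 20 21 22
f 20 22 4
f 21 1 23
f 21 23 22
f 22 23 24
f 22 24 4
f 23 1 2
f 23 2 24
f 24 2 3
f 24 3 4
f 26 28 25
f 29 26 25
f 25 28 27
f 27 29 25
f 26 32 28
f 30 26 29
f 30 32 26
f 28 32 27
f 31 29 27
f 27 32 31
f 31 30 29
f 32 30 31
f 33 70 49
f 70 44 73
f 49 73 38
f 70 73 49
f 33 49 45
f 49 38 50
f 45 50 34
f 49 50 45
f 33 45 54
f 45 34 55
f 54 55 40
f 45 55 54
f 33 54 66
f 54 40 69
f 66 69 43
f 54 69 66
f 33 66 70
f 66 43 74
f 70 74 44
f 66 74 70
f 34 50 61
f 50 38 64
f 61 64 42
f 50 64 61
f 38 73 51
f 73 44 72
f 51 72 37
f 73 72 51
f 44 74 71
f 74 43 67
f 71 67 35
f 74 67 71
f 43 69 68
f 69 40 56
f 68 56 39
f 69 56 68
f 40 55 60
f 55 34 57
f 60 57 41
f 55 57 60
f 36 62 48
f 62 42 63
f 48 63 37
f 62 63 48
f 36 48 46
f 48 37 47
f 46 47 35
f 48 47 46
f 36 46 53
f 46 35 52
f 53 52 39
f 46 52 53
f 36 53 58
f 53 39 59
f 58 59 41
f 53 59 58
f 36 58 62
f 58 41 65
f 62 65 42
f 58 65 62
f 37 63 51
f 63 42 64
f 51 64 38
f 63 64 51
f 35 47 71
f 47 37 72
f 71 72 44
f 47 72 71
f 39 52 68
f 52 35 67
f 68 67 43
f 52 67 68
f 41 59 60
f 59 39 56
f 60 56 40
f 59 56 60
f 42 65 61
f 65 41 57
f 61 57 34
f 65 57 61
f 76 78 75
f 79 76 75
f 75 78 77
f 77 79 75
f 76 82 78
f 80 76 79
f 80 82 76
f 78 82 77
f 81 79 77
f 77 82 81
f 81 80 79
f 82 80 81



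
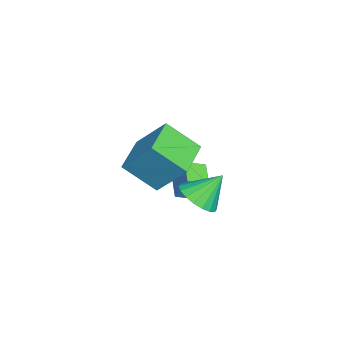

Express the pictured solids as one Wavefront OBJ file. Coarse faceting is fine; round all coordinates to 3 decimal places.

v -3.29 0.884 -1.193
v -2.951 1.484 0.129
v -3.624 1.801 -1.523
v -3.286 2.4 -0.202
v -2.114 1.16 -1.618
v -1.776 1.759 -0.297
v -2.449 2.076 -1.949
v -2.11 2.676 -0.627
v 0.567 1.331 2.381
v 0.461 -0.146 3.635
v 1.017 2.639 3.961
v 0.912 1.163 5.214
v 2.488 0.977 2.126
v 2.383 -0.499 3.379
v 2.939 2.286 3.705
v 2.833 0.809 4.959
v -0.852 2.306 -0.669
v 0.172 2.609 -0.601
v -1.248 3.354 0.609
v -0.01 2.92 -0.912
v -0.359 3.11 -1.175
v -0.806 3.14 -1.338
v -1.261 3.005 -1.369
v -1.636 2.732 -1.261
v -1.855 2.374 -1.036
v -1.876 2.003 -0.738
v -1.694 1.692 -0.427
v -1.345 1.502 -0.163
v -0.899 1.472 -0.001
v -0.443 1.607 0.03
v -0.068 1.881 -0.078
v 0.151 2.238 -0.303
f 2 4 1
f 5 2 1
f 1 4 3
f 3 5 1
f 2 8 4
f 6 2 5
f 6 8 2
f 4 8 3
f 7 5 3
f 3 8 7
f 7 6 5
f 8 6 7
f 10 12 9
f 13 10 9
f 9 12 11
f 11 13 9
f 10 16 12
f 14 10 13
f 14 16 10
f 12 16 11
f 15 13 11
f 11 16 15
f 15 14 13
f 16 14 15
f 18 17 20
f 18 20 19
f 20 17 21
f 20 21 19
f 21 17 22
f 21 22 19
f 22 17 23
f 22 23 19
f 23 17 24
f 23 24 19
f 24 17 25
f 24 25 19
f 25 17 26
f 25 26 19
f 26 17 27
f 26 27 19
f 27 17 28
f 27 28 19
f 28 17 29
f 28 29 19
f 29 17 30
f 29 30 19
f 30 17 31
f 30 31 19
f 31 17 32
f 31 32 19
f 32 17 18
f 32 18 19



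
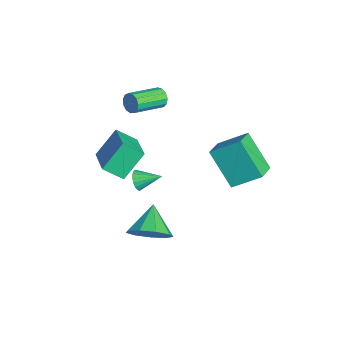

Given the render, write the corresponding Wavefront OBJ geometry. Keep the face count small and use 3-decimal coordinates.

v 2.329 0.142 3.686
v 2.725 1.422 4.579
v 1.34 0.761 3.237
v 1.735 2.041 4.131
v 3.505 0.879 2.109
v 3.9 2.159 3.003
v 2.515 1.498 1.661
v 2.911 2.778 2.554
v -2.924 -0.995 3.04
v -2.728 -0.75 3.504
v -2.021 -2.259 4.004
v -2.216 -2.505 3.54
v -3.014 -0.861 3.576
v -2.307 -2.37 4.076
v -3.272 -1.014 3.478
v -2.565 -2.523 3.978
v -3.419 -1.161 3.241
v -2.712 -2.671 3.74
v -3.409 -1.256 2.94
v -2.702 -2.765 3.44
v -3.245 -1.268 2.671
v -2.537 -2.777 3.171
v -2.978 -1.193 2.519
v -2.271 -2.703 3.019
v -2.695 -1.056 2.533
v -1.987 -2.565 3.032
v -2.484 -0.899 2.708
v -1.776 -2.409 3.207
v -2.412 -0.773 2.988
v -1.705 -2.282 3.487
v -2.503 -0.718 3.285
v -1.796 -2.227 3.784
v 0.236 -4.566 2.459
v -0.213 -3.549 3.65
v 0.499 -3.66 1.784
v 0.05 -2.643 2.976
v 2.03 -4.577 3.144
v 1.581 -3.56 4.336
v 2.293 -3.671 2.47
v 1.844 -2.654 3.661
v 3.275 -3.244 3.28
v 3.677 -3.234 2.92
v 3.645 -2.236 3.72
v 3.5 -3.119 2.805
v 3.278 -3.029 2.785
v 3.056 -2.981 2.862
v 2.877 -2.985 3.022
v 2.777 -3.04 3.234
v 2.775 -3.136 3.454
v 2.872 -3.253 3.64
v 3.05 -3.368 3.755
v 3.271 -3.459 3.775
v 3.494 -3.507 3.698
v 3.673 -3.502 3.538
v 3.773 -3.447 3.326
v 3.774 -3.351 3.106
v 2.108 -2.533 -2.132
v 2.54 -3.063 -1.271
v 0.852 -2.087 -1.228
v 2.784 -2.352 -1.284
v 2.711 -1.724 -1.693
v 2.356 -1.476 -2.308
v 1.885 -1.721 -2.841
v 1.518 -2.347 -3.042
v 1.427 -3.059 -2.818
v 1.654 -3.525 -2.273
v 2.094 -3.527 -1.662
f 2 4 1
f 5 2 1
f 1 4 3
f 3 5 1
f 2 8 4
f 6 2 5
f 6 8 2
f 4 8 3
f 7 5 3
f 3 8 7
f 7 6 5
f 8 6 7
f 10 9 13
f 10 13 11
f 11 13 14
f 11 14 12
f 13 9 15
f 13 15 14
f 14 15 16
f 14 16 12
f 15 9 17
f 15 17 16
f 16 17 18
f 16 18 12
f 17 9 19
f 17 19 18
f 18 19 20
f 18 20 12
f 19 9 21
f 19 21 20
f 20 21 22
f 20 22 12
f 21 9 23
f 21 23 22
f 22 23 24
f 22 24 12
f 23 9 25
f 23 25 24
f 24 25 26
f 24 26 12
f 25 9 27
f 25 27 26
f 26 27 28
f 26 28 12
f 27 9 29
f 27 29 28
f 28 29 30
f 28 30 12
f 29 9 31
f 29 31 30
f 30 31 32
f 30 32 12
f 31 9 10
f 31 10 32
f 32 10 11
f 32 11 12
f 34 36 33
f 37 34 33
f 33 36 35
f 35 37 33
f 34 40 36
f 38 34 37
f 38 40 34
f 36 40 35
f 39 37 35
f 35 40 39
f 39 38 37
f 40 38 39
f 42 41 44
f 42 44 43
f 44 41 45
f 44 45 43
f 45 41 46
f 45 46 43
f 46 41 47
f 46 47 43
f 47 41 48
f 47 48 43
f 48 41 49
f 48 49 43
f 49 41 50
f 49 50 43
f 50 41 51
f 50 51 43
f 51 41 52
f 51 52 43
f 52 41 53
f 52 53 43
f 53 41 54
f 53 54 43
f 54 41 55
f 54 55 43
f 55 41 56
f 55 56 43
f 56 41 42
f 56 42 43
f 58 57 60
f 58 60 59
f 60 57 61
f 60 61 59
f 61 57 62
f 61 62 59
f 62 57 63
f 62 63 59
f 63 57 64
f 63 64 59
f 64 57 65
f 64 65 59
f 65 57 66
f 65 66 59
f 66 57 67
f 66 67 59
f 67 57 58
f 67 58 59



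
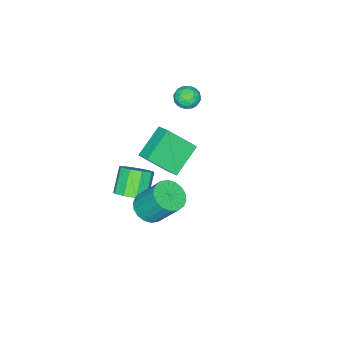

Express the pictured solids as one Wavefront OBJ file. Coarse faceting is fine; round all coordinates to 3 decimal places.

v 3.902 0.527 -1.793
v 4.717 0.184 -1.472
v 4.552 1.351 0.193
v 3.738 1.693 -0.127
v 4.837 0.518 -1.694
v 4.672 1.685 -0.029
v 4.772 0.853 -1.935
v 4.607 2.02 -0.27
v 4.535 1.124 -2.149
v 4.37 2.291 -0.483
v 4.172 1.276 -2.291
v 4.008 2.443 -0.626
v 3.756 1.28 -2.335
v 3.592 2.447 -0.67
v 3.369 1.135 -2.272
v 3.205 2.302 -0.606
v 3.088 0.869 -2.113
v 2.923 2.036 -0.448
v 2.968 0.535 -1.891
v 2.803 1.702 -0.226
v 3.033 0.2 -1.65
v 2.868 1.367 0.015
v 3.27 -0.071 -1.437
v 3.105 1.096 0.229
v 3.632 -0.223 -1.294
v 3.468 0.944 0.371
v 4.048 -0.227 -1.25
v 3.884 0.94 0.415
v 4.435 -0.082 -1.314
v 4.271 1.085 0.352
v -0.864 -1.953 -4.444
v -2.589 -1.91 -3.302
v -0.545 -1.119 -3.994
v -2.27 -1.076 -2.852
v 0.11 -3.144 -2.928
v -1.615 -3.101 -1.786
v 0.429 -2.31 -2.478
v -1.296 -2.267 -1.336
v -3.635 -1.935 -0.163
v -2.928 -1.883 -0.483
v -3.192 -2.757 0.683
v -2.485 -2.705 0.363
v -2.782 -2.099 0.749
v -3.056 -1.591 0.227
v -3.064 -3.049 -0.027
v -3.338 -2.541 -0.549
v -2.575 -2.572 -0.399
v -2.401 -1.984 0.081
v -3.719 -2.656 0.119
v -3.545 -2.068 0.599
v -3.32 -1.837 -0.397
v -2.8 -2.803 0.597
v -2.975 -2.446 0.824
v -2.559 -2.416 0.636
v -3.396 -1.665 0.02
v -2.98 -1.635 -0.168
v -2.894 -1.761 0.556
v -3.14 -3.005 0.368
v -2.724 -2.975 0.18
v -3.561 -2.224 -0.436
v -3.145 -2.194 -0.624
v -3.226 -2.879 -0.356
v -2.697 -2.211 -0.536
v -2.437 -2.694 -0.039
v -2.777 -2.897 -0.268
v -2.938 -2.598 -0.575
v -2.595 -1.866 -0.254
v -2.335 -2.349 0.243
v -2.509 -1.993 0.47
v -2.67 -1.694 0.163
v -2.387 -2.271 -0.204
v -3.785 -2.291 -0.043
v -3.525 -2.774 0.454
v -3.45 -2.946 0.037
v -3.611 -2.647 -0.27
v -3.683 -1.946 0.239
v -3.423 -2.429 0.736
v -3.182 -2.042 0.775
v -3.343 -1.743 0.468
v -3.733 -2.369 0.404
v 2.589 -1.719 -3.452
v 3.263 -1.626 -2.819
v 2.226 -2.027 -1.655
v 1.551 -2.121 -2.288
v 2.96 -1.072 -2.898
v 1.923 -1.473 -1.733
v 2.483 -0.821 -3.236
v 1.446 -1.222 -2.072
v 2.056 -0.99 -3.675
v 1.019 -1.392 -2.511
v 1.877 -1.501 -4.01
v 0.84 -1.902 -2.846
v 2.032 -2.114 -4.084
v 0.995 -2.515 -2.92
v 2.447 -2.542 -3.862
v 1.41 -2.943 -2.698
v 2.928 -2.585 -3.448
v 1.891 -2.987 -2.284
v 3.25 -2.223 -3.036
v 2.213 -2.625 -1.872
f 2 1 5
f 2 5 3
f 3 5 6
f 3 6 4
f 5 1 7
f 5 7 6
f 6 7 8
f 6 8 4
f 7 1 9
f 7 9 8
f 8 9 10
f 8 10 4
f 9 1 11
f 9 11 10
f 10 11 12
f 10 12 4
f 11 1 13
f 11 13 12
f 12 13 14
f 12 14 4
f 13 1 15
f 13 15 14
f 14 15 16
f 14 16 4
f 15 1 17
f 15 17 16
f 16 17 18
f 16 18 4
f 17 1 19
f 17 19 18
f 18 19 20
f 18 20 4
f 19 1 21
f 19 21 20
f 20 21 22
f 20 22 4
f 21 1 23
f 21 23 22
f 22 23 24
f 22 24 4
f 23 1 25
f 23 25 24
f 24 25 26
f 24 26 4
f 25 1 27
f 25 27 26
f 26 27 28
f 26 28 4
f 27 1 29
f 27 29 28
f 28 29 30
f 28 30 4
f 29 1 2
f 29 2 30
f 30 2 3
f 30 3 4
f 32 34 31
f 35 32 31
f 31 34 33
f 33 35 31
f 32 38 34
f 36 32 35
f 36 38 32
f 34 38 33
f 37 35 33
f 33 38 37
f 37 36 35
f 38 36 37
f 39 76 55
f 76 50 79
f 55 79 44
f 76 79 55
f 39 55 51
f 55 44 56
f 51 56 40
f 55 56 51
f 39 51 60
f 51 40 61
f 60 61 46
f 51 61 60
f 39 60 72
f 60 46 75
f 72 75 49
f 60 75 72
f 39 72 76
f 72 49 80
f 76 80 50
f 72 80 76
f 40 56 67
f 56 44 70
f 67 70 48
f 56 70 67
f 44 79 57
f 79 50 78
f 57 78 43
f 79 78 57
f 50 80 77
f 80 49 73
f 77 73 41
f 80 73 77
f 49 75 74
f 75 46 62
f 74 62 45
f 75 62 74
f 46 61 66
f 61 40 63
f 66 63 47
f 61 63 66
f 42 68 54
f 68 48 69
f 54 69 43
f 68 69 54
f 42 54 52
f 54 43 53
f 52 53 41
f 54 53 52
f 42 52 59
f 52 41 58
f 59 58 45
f 52 58 59
f 42 59 64
f 59 45 65
f 64 65 47
f 59 65 64
f 42 64 68
f 64 47 71
f 68 71 48
f 64 71 68
f 43 69 57
f 69 48 70
f 57 70 44
f 69 70 57
f 41 53 77
f 53 43 78
f 77 78 50
f 53 78 77
f 45 58 74
f 58 41 73
f 74 73 49
f 58 73 74
f 47 65 66
f 65 45 62
f 66 62 46
f 65 62 66
f 48 71 67
f 71 47 63
f 67 63 40
f 71 63 67
f 82 81 85
f 82 85 83
f 83 85 86
f 83 86 84
f 85 81 87
f 85 87 86
f 86 87 88
f 86 88 84
f 87 81 89
f 87 89 88
f 88 89 90
f 88 90 84
f 89 81 91
f 89 91 90
f 90 91 92
f 90 92 84
f 91 81 93
f 91 93 92
f 92 93 94
f 92 94 84
f 93 81 95
f 93 95 94
f 94 95 96
f 94 96 84
f 95 81 97
f 95 97 96
f 96 97 98
f 96 98 84
f 97 81 99
f 97 99 98
f 98 99 100
f 98 100 84
f 99 81 82
f 99 82 100
f 100 82 83
f 100 83 84



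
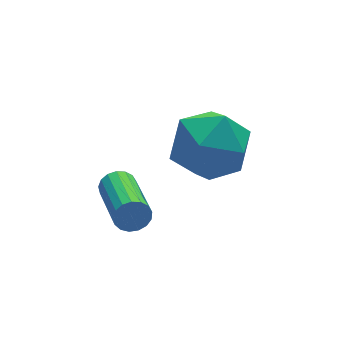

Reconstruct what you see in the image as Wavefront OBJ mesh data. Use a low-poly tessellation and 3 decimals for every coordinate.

v -1.404 3.297 0.227
v -1.132 3.368 0.665
v -1.543 1.573 1.21
v -1.816 1.503 0.773
v -1.362 3.439 0.726
v -1.774 1.645 1.271
v -1.602 3.478 0.673
v -2.014 1.684 1.218
v -1.797 3.476 0.518
v -2.209 1.681 1.063
v -1.902 3.432 0.296
v -2.313 1.638 0.842
v -1.892 3.358 0.059
v -2.304 1.564 0.604
v -1.771 3.27 -0.14
v -2.183 1.475 0.406
v -1.566 3.188 -0.255
v -1.978 1.394 0.291
v -1.324 3.131 -0.259
v -1.736 1.337 0.287
v -1.1 3.112 -0.152
v -1.512 1.318 0.394
v -0.946 3.136 0.042
v -1.358 1.341 0.588
v -0.897 3.196 0.279
v -1.308 1.402 0.824
v -0.964 3.28 0.503
v -1.375 1.486 1.049
v 1.558 3.015 0.949
v 2.093 2.369 1.863
v -0.253 2.491 1.637
v 0.282 1.845 2.551
v 0.347 3.084 2.548
v 1.466 3.407 2.122
v 0.374 1.453 1.378
v 1.493 1.776 0.952
v 1.361 1.403 2.128
v 1.344 2.411 2.851
v 0.496 2.449 0.649
v 0.479 3.457 1.372
f 2 1 5
f 2 5 3
f 3 5 6
f 3 6 4
f 5 1 7
f 5 7 6
f 6 7 8
f 6 8 4
f 7 1 9
f 7 9 8
f 8 9 10
f 8 10 4
f 9 1 11
f 9 11 10
f 10 11 12
f 10 12 4
f 11 1 13
f 11 13 12
f 12 13 14
f 12 14 4
f 13 1 15
f 13 15 14
f 14 15 16
f 14 16 4
f 15 1 17
f 15 17 16
f 16 17 18
f 16 18 4
f 17 1 19
f 17 19 18
f 18 19 20
f 18 20 4
f 19 1 21
f 19 21 20
f 20 21 22
f 20 22 4
f 21 1 23
f 21 23 22
f 22 23 24
f 22 24 4
f 23 1 25
f 23 25 24
f 24 25 26
f 24 26 4
f 25 1 27
f 25 27 26
f 26 27 28
f 26 28 4
f 27 1 2
f 27 2 28
f 28 2 3
f 28 3 4
f 29 40 34
f 29 34 30
f 29 30 36
f 29 36 39
f 29 39 40
f 30 34 38
f 34 40 33
f 40 39 31
f 39 36 35
f 36 30 37
f 32 38 33
f 32 33 31
f 32 31 35
f 32 35 37
f 32 37 38
f 33 38 34
f 31 33 40
f 35 31 39
f 37 35 36
f 38 37 30



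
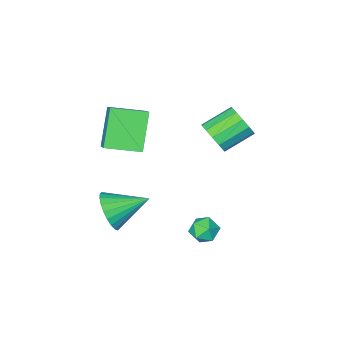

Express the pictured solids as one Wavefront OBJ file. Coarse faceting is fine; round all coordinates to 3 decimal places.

v 2.687 -2.129 -3.819
v 3.339 -1.611 -3.132
v 1.153 -1.231 -3.041
v 3.332 -1.343 -3.456
v 3.226 -1.194 -3.836
v 3.039 -1.187 -4.213
v 2.797 -1.324 -4.53
v 2.539 -1.584 -4.739
v 2.304 -1.926 -4.808
v 2.126 -2.3 -4.726
v 2.034 -2.647 -4.506
v 2.042 -2.916 -4.182
v 2.147 -3.065 -3.802
v 2.335 -3.071 -3.425
v 2.576 -2.934 -3.107
v 2.834 -2.675 -2.899
v 3.07 -2.332 -2.83
v 3.247 -1.959 -2.912
v 0.508 -2.968 -1.173
v -0.475 -3.886 0.505
v 1.207 -1.632 -0.033
v 0.224 -2.55 1.645
v 1.916 -3.95 -0.885
v 0.933 -4.868 0.793
v 2.615 -2.614 0.255
v 1.632 -3.532 1.933
v -1.932 -0.723 0.05
v -1.517 -0.198 0.637
v -2.953 0.088 1.397
v -3.368 -0.437 0.81
v -1.659 0.099 0.258
v -3.095 0.384 1.018
v -1.887 0.134 -0.187
v -3.324 0.419 0.573
v -2.13 -0.102 -0.557
v -3.566 0.183 0.203
v -2.31 -0.536 -0.734
v -3.746 -0.251 0.026
v -2.369 -1.028 -0.662
v -3.806 -0.743 0.098
v -2.29 -1.424 -0.364
v -3.727 -1.139 0.396
v -2.097 -1.597 0.065
v -3.534 -1.312 0.825
v -1.852 -1.492 0.49
v -3.288 -1.207 1.25
v -1.632 -1.143 0.775
v -3.068 -0.858 1.535
v -1.507 -0.66 0.829
v -2.943 -0.375 1.59
v 0.519 2.405 -2.801
v 1.055 2.2 -3.296
v -0.255 1.6 -3.304
v 0.281 1.395 -3.799
v 0.356 1.22 -3.066
v 0.834 1.718 -2.755
v -0.034 2.082 -3.845
v 0.444 2.58 -3.534
v 0.713 2 -3.941
v 0.953 1.468 -3.46
v -0.153 2.332 -3.14
v 0.087 1.8 -2.659
f 2 1 4
f 2 4 3
f 4 1 5
f 4 5 3
f 5 1 6
f 5 6 3
f 6 1 7
f 6 7 3
f 7 1 8
f 7 8 3
f 8 1 9
f 8 9 3
f 9 1 10
f 9 10 3
f 10 1 11
f 10 11 3
f 11 1 12
f 11 12 3
f 12 1 13
f 12 13 3
f 13 1 14
f 13 14 3
f 14 1 15
f 14 15 3
f 15 1 16
f 15 16 3
f 16 1 17
f 16 17 3
f 17 1 18
f 17 18 3
f 18 1 2
f 18 2 3
f 20 22 19
f 23 20 19
f 19 22 21
f 21 23 19
f 20 26 22
f 24 20 23
f 24 26 20
f 22 26 21
f 25 23 21
f 21 26 25
f 25 24 23
f 26 24 25
f 28 27 31
f 28 31 29
f 29 31 32
f 29 32 30
f 31 27 33
f 31 33 32
f 32 33 34
f 32 34 30
f 33 27 35
f 33 35 34
f 34 35 36
f 34 36 30
f 35 27 37
f 35 37 36
f 36 37 38
f 36 38 30
f 37 27 39
f 37 39 38
f 38 39 40
f 38 40 30
f 39 27 41
f 39 41 40
f 40 41 42
f 40 42 30
f 41 27 43
f 41 43 42
f 42 43 44
f 42 44 30
f 43 27 45
f 43 45 44
f 44 45 46
f 44 46 30
f 45 27 47
f 45 47 46
f 46 47 48
f 46 48 30
f 47 27 49
f 47 49 48
f 48 49 50
f 48 50 30
f 49 27 28
f 49 28 50
f 50 28 29
f 50 29 30
f 51 62 56
f 51 56 52
f 51 52 58
f 51 58 61
f 51 61 62
f 52 56 60
f 56 62 55
f 62 61 53
f 61 58 57
f 58 52 59
f 54 60 55
f 54 55 53
f 54 53 57
f 54 57 59
f 54 59 60
f 55 60 56
f 53 55 62
f 57 53 61
f 59 57 58
f 60 59 52



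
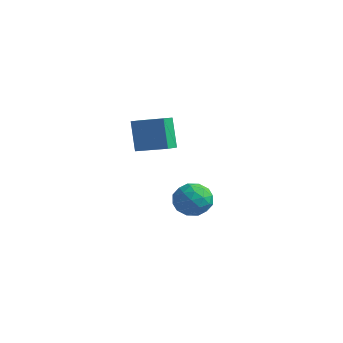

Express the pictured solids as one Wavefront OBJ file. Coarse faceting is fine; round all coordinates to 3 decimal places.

v -3.404 0.97 -3.441
v -2.845 1.5 -4.332
v -1.735 0.68 -2.568
v -1.176 1.21 -3.459
v -1.861 1.839 -2.736
v -2.892 2.018 -3.276
v -1.688 0.162 -3.624
v -2.719 0.341 -4.164
v -1.784 1.001 -4.445
v -1.892 2.037 -3.896
v -2.688 0.143 -3.004
v -2.796 1.179 -2.455
v -3.271 1.261 -3.964
v -1.309 0.919 -2.936
v -1.712 1.289 -2.512
v -1.384 1.601 -3.035
v -3.299 1.565 -3.343
v -2.97 1.876 -3.866
v -2.392 2.076 -2.928
v -1.61 0.304 -3.034
v -1.281 0.615 -3.557
v -3.196 0.579 -3.865
v -2.868 0.891 -4.388
v -2.188 0.104 -3.972
v -2.319 1.279 -4.554
v -1.338 1.108 -4.04
v -1.639 0.492 -4.137
v -2.245 0.597 -4.455
v -2.382 1.888 -4.231
v -1.401 1.717 -3.717
v -1.804 2.087 -3.292
v -2.41 2.192 -3.61
v -1.759 1.594 -4.297
v -3.179 0.463 -3.183
v -2.198 0.292 -2.669
v -2.17 -0.012 -3.29
v -2.776 0.093 -3.608
v -3.242 1.072 -2.86
v -2.261 0.901 -2.346
v -2.335 1.583 -2.445
v -2.941 1.688 -2.763
v -2.821 0.586 -2.603
v -1.134 -3.989 1.805
v -1.754 -3.716 3.623
v -1.475 -3.073 1.551
v -2.095 -2.8 3.369
v 0.495 -3.26 2.251
v -0.125 -2.987 4.069
v 0.154 -2.344 1.997
v -0.466 -2.071 3.815
f 1 38 17
f 38 12 41
f 17 41 6
f 38 41 17
f 1 17 13
f 17 6 18
f 13 18 2
f 17 18 13
f 1 13 22
f 13 2 23
f 22 23 8
f 13 23 22
f 1 22 34
f 22 8 37
f 34 37 11
f 22 37 34
f 1 34 38
f 34 11 42
f 38 42 12
f 34 42 38
f 2 18 29
f 18 6 32
f 29 32 10
f 18 32 29
f 6 41 19
f 41 12 40
f 19 40 5
f 41 40 19
f 12 42 39
f 42 11 35
f 39 35 3
f 42 35 39
f 11 37 36
f 37 8 24
f 36 24 7
f 37 24 36
f 8 23 28
f 23 2 25
f 28 25 9
f 23 25 28
f 4 30 16
f 30 10 31
f 16 31 5
f 30 31 16
f 4 16 14
f 16 5 15
f 14 15 3
f 16 15 14
f 4 14 21
f 14 3 20
f 21 20 7
f 14 20 21
f 4 21 26
f 21 7 27
f 26 27 9
f 21 27 26
f 4 26 30
f 26 9 33
f 30 33 10
f 26 33 30
f 5 31 19
f 31 10 32
f 19 32 6
f 31 32 19
f 3 15 39
f 15 5 40
f 39 40 12
f 15 40 39
f 7 20 36
f 20 3 35
f 36 35 11
f 20 35 36
f 9 27 28
f 27 7 24
f 28 24 8
f 27 24 28
f 10 33 29
f 33 9 25
f 29 25 2
f 33 25 29
f 44 46 43
f 47 44 43
f 43 46 45
f 45 47 43
f 44 50 46
f 48 44 47
f 48 50 44
f 46 50 45
f 49 47 45
f 45 50 49
f 49 48 47
f 50 48 49



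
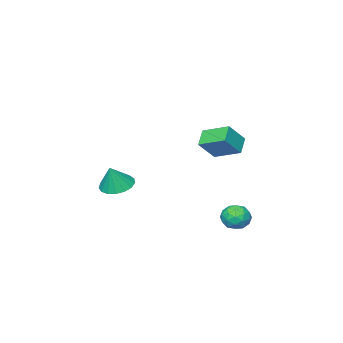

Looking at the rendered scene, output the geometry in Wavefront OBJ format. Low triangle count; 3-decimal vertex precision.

v 0.373 -3.104 -1.061
v 1.226 -3.294 -1.408
v 0.927 -2.996 0.241
v 1.197 -2.846 -1.433
v 0.979 -2.457 -1.373
v 0.622 -2.216 -1.241
v 0.209 -2.179 -1.069
v -0.167 -2.354 -0.894
v -0.42 -2.7 -0.758
v -0.49 -3.14 -0.691
v -0.363 -3.571 -0.709
v -0.068 -3.895 -0.808
v 0.329 -4.038 -0.965
v 0.736 -3.967 -1.144
v 1.059 -3.699 -1.304
v -2.115 3.391 -1.418
v -1.731 3.766 -2.024
v -2.229 2.314 -2.156
v -1.845 2.689 -2.762
v -1.442 2.49 -2.088
v -1.371 3.155 -1.633
v -2.589 2.925 -2.547
v -2.518 3.59 -2.092
v -2.023 3.477 -2.722
v -1.314 3.208 -2.439
v -2.646 2.872 -1.741
v -1.937 2.603 -1.458
v -1.913 3.673 -1.657
v -2.047 2.407 -2.523
v -1.81 2.29 -2.128
v -1.584 2.51 -2.484
v -1.702 3.314 -1.426
v -1.476 3.534 -1.783
v -1.306 2.784 -1.82
v -2.484 2.546 -2.397
v -2.258 2.766 -2.754
v -2.376 3.57 -1.696
v -2.15 3.79 -2.052
v -2.654 3.296 -2.36
v -1.859 3.724 -2.423
v -1.926 3.091 -2.856
v -2.363 3.229 -2.73
v -2.322 3.621 -2.463
v -1.442 3.565 -2.256
v -1.509 2.933 -2.69
v -1.272 2.815 -2.294
v -1.231 3.207 -2.026
v -1.614 3.396 -2.666
v -2.451 3.147 -1.49
v -2.518 2.515 -1.924
v -2.729 2.873 -2.154
v -2.688 3.265 -1.886
v -2.034 2.989 -1.324
v -2.101 2.356 -1.757
v -1.638 2.459 -1.717
v -1.597 2.851 -1.45
v -2.346 2.684 -1.514
v -0.753 2.793 2.195
v -1.46 2.332 2.819
v -1.174 4.172 2.736
v -1.881 3.711 3.36
v 0.201 2.689 3.2
v -0.506 2.228 3.824
v -0.22 4.068 3.741
v -0.927 3.607 4.365
f 2 1 4
f 2 4 3
f 4 1 5
f 4 5 3
f 5 1 6
f 5 6 3
f 6 1 7
f 6 7 3
f 7 1 8
f 7 8 3
f 8 1 9
f 8 9 3
f 9 1 10
f 9 10 3
f 10 1 11
f 10 11 3
f 11 1 12
f 11 12 3
f 12 1 13
f 12 13 3
f 13 1 14
f 13 14 3
f 14 1 15
f 14 15 3
f 15 1 2
f 15 2 3
f 16 53 32
f 53 27 56
f 32 56 21
f 53 56 32
f 16 32 28
f 32 21 33
f 28 33 17
f 32 33 28
f 16 28 37
f 28 17 38
f 37 38 23
f 28 38 37
f 16 37 49
f 37 23 52
f 49 52 26
f 37 52 49
f 16 49 53
f 49 26 57
f 53 57 27
f 49 57 53
f 17 33 44
f 33 21 47
f 44 47 25
f 33 47 44
f 21 56 34
f 56 27 55
f 34 55 20
f 56 55 34
f 27 57 54
f 57 26 50
f 54 50 18
f 57 50 54
f 26 52 51
f 52 23 39
f 51 39 22
f 52 39 51
f 23 38 43
f 38 17 40
f 43 40 24
f 38 40 43
f 19 45 31
f 45 25 46
f 31 46 20
f 45 46 31
f 19 31 29
f 31 20 30
f 29 30 18
f 31 30 29
f 19 29 36
f 29 18 35
f 36 35 22
f 29 35 36
f 19 36 41
f 36 22 42
f 41 42 24
f 36 42 41
f 19 41 45
f 41 24 48
f 45 48 25
f 41 48 45
f 20 46 34
f 46 25 47
f 34 47 21
f 46 47 34
f 18 30 54
f 30 20 55
f 54 55 27
f 30 55 54
f 22 35 51
f 35 18 50
f 51 50 26
f 35 50 51
f 24 42 43
f 42 22 39
f 43 39 23
f 42 39 43
f 25 48 44
f 48 24 40
f 44 40 17
f 48 40 44
f 59 61 58
f 62 59 58
f 58 61 60
f 60 62 58
f 59 65 61
f 63 59 62
f 63 65 59
f 61 65 60
f 64 62 60
f 60 65 64
f 64 63 62
f 65 63 64

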